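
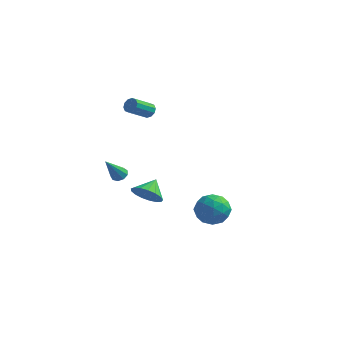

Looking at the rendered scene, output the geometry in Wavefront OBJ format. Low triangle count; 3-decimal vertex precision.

v -1.866 -2.619 1.826
v -1.494 -2.351 2.093
v -2.134 -3.721 3.314
v -1.819 -2.199 2.146
v -2.166 -2.244 2.05
v -2.372 -2.465 1.849
v -2.341 -2.757 1.638
v -2.088 -2.986 1.515
v -1.731 -3.042 1.537
v -1.436 -2.901 1.695
v -1.343 -2.628 1.915
v -3.46 4.152 3.508
v -3.121 3.806 3.248
v -3.7 2.602 4.092
v -4.04 2.948 4.352
v -2.961 3.922 3.524
v -3.54 2.719 4.368
v -2.991 4.127 3.794
v -3.57 2.923 4.638
v -3.201 4.34 3.955
v -3.78 3.137 4.799
v -3.51 4.482 3.945
v -4.089 3.279 4.789
v -3.8 4.498 3.768
v -4.379 3.294 4.612
v -3.96 4.381 3.492
v -4.539 3.178 4.336
v -3.93 4.177 3.222
v -4.509 2.973 4.066
v -3.72 3.963 3.061
v -4.299 2.76 3.905
v -3.411 3.821 3.071
v -3.99 2.618 3.915
v -1.516 0.015 -1.061
v -0.757 -0.41 -0.547
v -1.444 1.065 -0.299
v -0.535 -0.168 -0.902
v -0.538 0.116 -1.293
v -0.765 0.377 -1.631
v -1.164 0.554 -1.839
v -1.643 0.608 -1.868
v -2.094 0.526 -1.712
v -2.412 0.327 -1.408
v -2.524 0.056 -1.023
v -2.406 -0.224 -0.648
v -2.084 -0.45 -0.367
v -1.632 -0.569 -0.245
v -1.153 -0.555 -0.31
v 4.181 -2.114 1.279
v 4.899 -2.806 0.858
v 2.921 -2.814 0.282
v 3.639 -3.506 -0.139
v 3.338 -3.602 0.896
v 4.117 -3.17 1.513
v 3.703 -2.45 -0.373
v 4.482 -2.018 0.244
v 4.604 -3.014 -0.163
v 4.378 -3.726 0.621
v 3.442 -1.894 0.519
v 3.216 -2.606 1.303
v 4.65 -2.399 1.156
v 3.17 -3.221 -0.016
v 2.993 -3.278 0.593
v 3.415 -3.685 0.345
v 4.191 -2.612 1.541
v 4.613 -3.019 1.293
v 3.695 -3.487 1.316
v 3.207 -2.601 -0.153
v 3.629 -3.008 -0.401
v 4.405 -1.935 0.795
v 4.827 -2.342 0.547
v 4.125 -2.133 -0.176
v 4.899 -2.928 0.308
v 4.159 -3.339 -0.278
v 4.196 -2.718 -0.415
v 4.654 -2.464 -0.053
v 4.767 -3.346 0.769
v 4.026 -3.757 0.183
v 3.849 -3.814 0.792
v 4.307 -3.56 1.154
v 4.593 -3.468 0.169
v 3.794 -1.863 0.957
v 3.053 -2.274 0.371
v 3.513 -2.06 -0.014
v 3.971 -1.806 0.348
v 3.661 -2.281 1.418
v 2.921 -2.692 0.832
v 3.166 -3.156 1.193
v 3.624 -2.902 1.555
v 3.227 -2.152 0.971
f 2 1 4
f 2 4 3
f 4 1 5
f 4 5 3
f 5 1 6
f 5 6 3
f 6 1 7
f 6 7 3
f 7 1 8
f 7 8 3
f 8 1 9
f 8 9 3
f 9 1 10
f 9 10 3
f 10 1 11
f 10 11 3
f 11 1 2
f 11 2 3
f 13 12 16
f 13 16 14
f 14 16 17
f 14 17 15
f 16 12 18
f 16 18 17
f 17 18 19
f 17 19 15
f 18 12 20
f 18 20 19
f 19 20 21
f 19 21 15
f 20 12 22
f 20 22 21
f 21 22 23
f 21 23 15
f 22 12 24
f 22 24 23
f 23 24 25
f 23 25 15
f 24 12 26
f 24 26 25
f 25 26 27
f 25 27 15
f 26 12 28
f 26 28 27
f 27 28 29
f 27 29 15
f 28 12 30
f 28 30 29
f 29 30 31
f 29 31 15
f 30 12 32
f 30 32 31
f 31 32 33
f 31 33 15
f 32 12 13
f 32 13 33
f 33 13 14
f 33 14 15
f 35 34 37
f 35 37 36
f 37 34 38
f 37 38 36
f 38 34 39
f 38 39 36
f 39 34 40
f 39 40 36
f 40 34 41
f 40 41 36
f 41 34 42
f 41 42 36
f 42 34 43
f 42 43 36
f 43 34 44
f 43 44 36
f 44 34 45
f 44 45 36
f 45 34 46
f 45 46 36
f 46 34 47
f 46 47 36
f 47 34 48
f 47 48 36
f 48 34 35
f 48 35 36
f 49 86 65
f 86 60 89
f 65 89 54
f 86 89 65
f 49 65 61
f 65 54 66
f 61 66 50
f 65 66 61
f 49 61 70
f 61 50 71
f 70 71 56
f 61 71 70
f 49 70 82
f 70 56 85
f 82 85 59
f 70 85 82
f 49 82 86
f 82 59 90
f 86 90 60
f 82 90 86
f 50 66 77
f 66 54 80
f 77 80 58
f 66 80 77
f 54 89 67
f 89 60 88
f 67 88 53
f 89 88 67
f 60 90 87
f 90 59 83
f 87 83 51
f 90 83 87
f 59 85 84
f 85 56 72
f 84 72 55
f 85 72 84
f 56 71 76
f 71 50 73
f 76 73 57
f 71 73 76
f 52 78 64
f 78 58 79
f 64 79 53
f 78 79 64
f 52 64 62
f 64 53 63
f 62 63 51
f 64 63 62
f 52 62 69
f 62 51 68
f 69 68 55
f 62 68 69
f 52 69 74
f 69 55 75
f 74 75 57
f 69 75 74
f 52 74 78
f 74 57 81
f 78 81 58
f 74 81 78
f 53 79 67
f 79 58 80
f 67 80 54
f 79 80 67
f 51 63 87
f 63 53 88
f 87 88 60
f 63 88 87
f 55 68 84
f 68 51 83
f 84 83 59
f 68 83 84
f 57 75 76
f 75 55 72
f 76 72 56
f 75 72 76
f 58 81 77
f 81 57 73
f 77 73 50
f 81 73 77



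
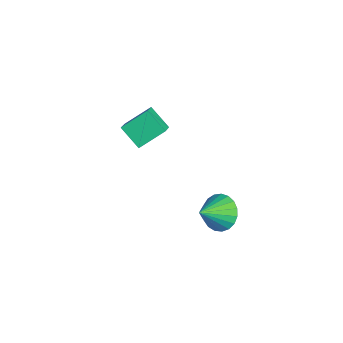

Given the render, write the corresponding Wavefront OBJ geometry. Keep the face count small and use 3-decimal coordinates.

v 3.476 0.564 0.546
v 4.194 0.418 0.007
v 3.924 -0.504 1.434
v 4.329 0.676 0.249
v 4.316 0.914 0.542
v 4.157 1.092 0.836
v 3.881 1.179 1.08
v 3.535 1.159 1.232
v 3.179 1.037 1.265
v 2.873 0.833 1.173
v 2.672 0.582 0.973
v 2.61 0.328 0.699
v 2.698 0.115 0.399
v 2.92 -0.02 0.124
v 3.238 -0.054 -0.078
v 3.597 0.018 -0.172
v 3.935 0.185 -0.142
v -1.856 -2.124 2.061
v -1.915 -0.892 2.843
v -2.731 -1.691 1.313
v -2.79 -0.459 2.095
v -0.95 -1.601 1.305
v -1.009 -0.369 2.087
v -1.825 -1.168 0.557
v -1.884 0.064 1.339
f 2 1 4
f 2 4 3
f 4 1 5
f 4 5 3
f 5 1 6
f 5 6 3
f 6 1 7
f 6 7 3
f 7 1 8
f 7 8 3
f 8 1 9
f 8 9 3
f 9 1 10
f 9 10 3
f 10 1 11
f 10 11 3
f 11 1 12
f 11 12 3
f 12 1 13
f 12 13 3
f 13 1 14
f 13 14 3
f 14 1 15
f 14 15 3
f 15 1 16
f 15 16 3
f 16 1 17
f 16 17 3
f 17 1 2
f 17 2 3
f 19 21 18
f 22 19 18
f 18 21 20
f 20 22 18
f 19 25 21
f 23 19 22
f 23 25 19
f 21 25 20
f 24 22 20
f 20 25 24
f 24 23 22
f 25 23 24



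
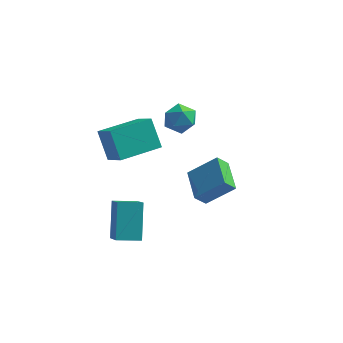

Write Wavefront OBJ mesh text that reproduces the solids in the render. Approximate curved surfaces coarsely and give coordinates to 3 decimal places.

v -1.268 2.13 0.303
v -0.443 1.998 0.053
v -1.717 1.282 -0.733
v -0.892 1.15 -0.983
v -1.176 0.824 -0.225
v -0.899 1.348 0.415
v -1.261 1.932 -1.095
v -0.984 2.456 -0.455
v -0.438 1.875 -0.811
v -0.386 1.19 -0.273
v -1.774 2.09 -0.407
v -1.722 1.405 0.131
v -2.486 -3.65 0.932
v -3.111 -2.971 2.202
v -3.277 -2.873 0.127
v -3.902 -2.194 1.397
v -1.018 -2.206 0.883
v -1.643 -1.527 2.153
v -1.809 -1.429 0.078
v -2.434 -0.75 1.348
v 1.482 -4.654 -0.349
v 1.055 -4.988 0.253
v 0.859 -3.243 -0.006
v 0.432 -3.577 0.595
v 2.708 -4.363 0.685
v 2.281 -4.697 1.286
v 2.085 -2.952 1.027
v 1.658 -3.286 1.629
v -2.99 -3.845 -4.521
v -2.427 -4.965 -3.479
v -3.224 -2.584 -3.039
v -2.66 -3.703 -1.997
v -1.92 -3.457 -4.683
v -1.356 -4.576 -3.641
v -2.153 -2.195 -3.201
v -1.59 -3.315 -2.159
f 1 12 6
f 1 6 2
f 1 2 8
f 1 8 11
f 1 11 12
f 2 6 10
f 6 12 5
f 12 11 3
f 11 8 7
f 8 2 9
f 4 10 5
f 4 5 3
f 4 3 7
f 4 7 9
f 4 9 10
f 5 10 6
f 3 5 12
f 7 3 11
f 9 7 8
f 10 9 2
f 14 16 13
f 17 14 13
f 13 16 15
f 15 17 13
f 14 20 16
f 18 14 17
f 18 20 14
f 16 20 15
f 19 17 15
f 15 20 19
f 19 18 17
f 20 18 19
f 22 24 21
f 25 22 21
f 21 24 23
f 23 25 21
f 22 28 24
f 26 22 25
f 26 28 22
f 24 28 23
f 27 25 23
f 23 28 27
f 27 26 25
f 28 26 27
f 30 32 29
f 33 30 29
f 29 32 31
f 31 33 29
f 30 36 32
f 34 30 33
f 34 36 30
f 32 36 31
f 35 33 31
f 31 36 35
f 35 34 33
f 36 34 35



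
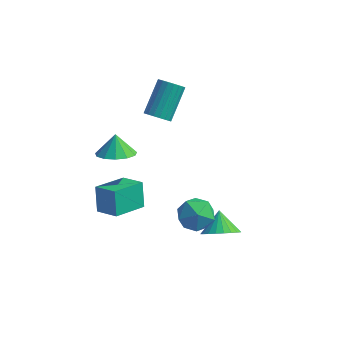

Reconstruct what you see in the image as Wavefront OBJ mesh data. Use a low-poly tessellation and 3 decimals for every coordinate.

v 1.254 -2.963 -1.3
v 2.18 -2.706 -0.736
v 1.06 -4.454 -0.304
v 1.986 -4.197 0.26
v 1.068 -3.578 0.385
v 1.188 -2.656 -0.231
v 2.052 -4.504 -0.809
v 2.172 -3.582 -1.425
v 2.673 -3.659 -0.432
v 2.065 -3.086 0.306
v 1.175 -4.074 -1.346
v 0.567 -3.501 -0.608
v -3.609 -1.836 0.702
v -2.555 -1.775 0.93
v -3.871 -1.324 1.778
v -2.699 -1.256 0.648
v -3.132 -0.92 0.383
v -3.717 -0.875 0.22
v -4.267 -1.135 0.209
v -4.608 -1.617 0.355
v -4.632 -2.169 0.611
v -4.331 -2.615 0.896
v -3.801 -2.813 1.119
v -3.21 -2.701 1.21
v -2.745 -2.314 1.14
v -4.261 -2.913 -3.647
v -4.642 -2.272 -2.266
v -3.507 -1.141 -4.26
v -3.889 -0.501 -2.879
v -2.971 -3.279 -3.121
v -3.353 -2.639 -1.74
v -2.218 -1.508 -3.734
v -2.599 -0.867 -2.353
v 2.428 -2.241 -3.195
v 3.138 -2.566 -2.493
v 1.952 -1.359 -2.305
v 3.343 -2.266 -2.681
v 3.409 -1.961 -2.948
v 3.326 -1.7 -3.252
v 3.105 -1.521 -3.547
v 2.782 -1.451 -3.789
v 2.405 -1.502 -3.94
v 2.031 -1.665 -3.978
v 1.717 -1.916 -3.897
v 1.512 -2.217 -3.708
v 1.446 -2.521 -3.442
v 1.53 -2.782 -3.138
v 1.75 -2.962 -2.842
v 2.073 -3.031 -2.601
v 2.451 -2.98 -2.449
v 2.825 -2.817 -2.412
v -2.276 0.371 2.322
v -1.636 0.613 2.014
v -1.565 2.251 3.451
v -2.204 2.009 3.758
v -1.85 0.768 1.848
v -1.779 2.406 3.285
v -2.138 0.854 1.764
v -2.067 2.492 3.201
v -2.45 0.856 1.777
v -2.379 2.494 3.214
v -2.731 0.775 1.884
v -2.66 2.413 3.321
v -2.934 0.624 2.066
v -2.863 2.262 3.503
v -3.023 0.429 2.293
v -2.952 2.067 3.73
v -2.983 0.224 2.525
v -2.911 1.862 3.961
v -2.82 0.044 2.721
v -2.749 1.682 4.158
v -2.563 -0.079 2.849
v -2.492 1.559 4.285
v -2.257 -0.124 2.885
v -2.186 1.514 4.322
v -1.954 -0.084 2.824
v -1.882 1.554 4.261
v -1.706 0.035 2.676
v -1.635 1.673 4.113
v -1.557 0.212 2.467
v -1.486 1.85 3.904
v -1.532 0.417 2.233
v -1.461 2.055 3.669
f 1 12 6
f 1 6 2
f 1 2 8
f 1 8 11
f 1 11 12
f 2 6 10
f 6 12 5
f 12 11 3
f 11 8 7
f 8 2 9
f 4 10 5
f 4 5 3
f 4 3 7
f 4 7 9
f 4 9 10
f 5 10 6
f 3 5 12
f 7 3 11
f 9 7 8
f 10 9 2
f 14 13 16
f 14 16 15
f 16 13 17
f 16 17 15
f 17 13 18
f 17 18 15
f 18 13 19
f 18 19 15
f 19 13 20
f 19 20 15
f 20 13 21
f 20 21 15
f 21 13 22
f 21 22 15
f 22 13 23
f 22 23 15
f 23 13 24
f 23 24 15
f 24 13 25
f 24 25 15
f 25 13 14
f 25 14 15
f 27 29 26
f 30 27 26
f 26 29 28
f 28 30 26
f 27 33 29
f 31 27 30
f 31 33 27
f 29 33 28
f 32 30 28
f 28 33 32
f 32 31 30
f 33 31 32
f 35 34 37
f 35 37 36
f 37 34 38
f 37 38 36
f 38 34 39
f 38 39 36
f 39 34 40
f 39 40 36
f 40 34 41
f 40 41 36
f 41 34 42
f 41 42 36
f 42 34 43
f 42 43 36
f 43 34 44
f 43 44 36
f 44 34 45
f 44 45 36
f 45 34 46
f 45 46 36
f 46 34 47
f 46 47 36
f 47 34 48
f 47 48 36
f 48 34 49
f 48 49 36
f 49 34 50
f 49 50 36
f 50 34 51
f 50 51 36
f 51 34 35
f 51 35 36
f 53 52 56
f 53 56 54
f 54 56 57
f 54 57 55
f 56 52 58
f 56 58 57
f 57 58 59
f 57 59 55
f 58 52 60
f 58 60 59
f 59 60 61
f 59 61 55
f 60 52 62
f 60 62 61
f 61 62 63
f 61 63 55
f 62 52 64
f 62 64 63
f 63 64 65
f 63 65 55
f 64 52 66
f 64 66 65
f 65 66 67
f 65 67 55
f 66 52 68
f 66 68 67
f 67 68 69
f 67 69 55
f 68 52 70
f 68 70 69
f 69 70 71
f 69 71 55
f 70 52 72
f 70 72 71
f 71 72 73
f 71 73 55
f 72 52 74
f 72 74 73
f 73 74 75
f 73 75 55
f 74 52 76
f 74 76 75
f 75 76 77
f 75 77 55
f 76 52 78
f 76 78 77
f 77 78 79
f 77 79 55
f 78 52 80
f 78 80 79
f 79 80 81
f 79 81 55
f 80 52 82
f 80 82 81
f 81 82 83
f 81 83 55
f 82 52 53
f 82 53 83
f 83 53 54
f 83 54 55



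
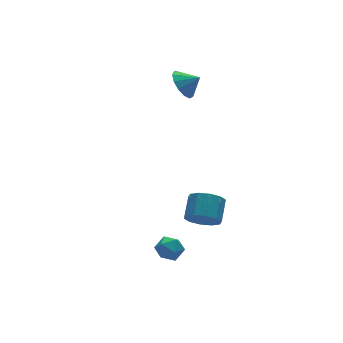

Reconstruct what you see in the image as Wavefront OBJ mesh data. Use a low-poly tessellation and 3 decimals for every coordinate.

v 1.522 4.249 3.672
v 2.268 4.748 3.167
v 2.298 3.731 4.308
v 2.123 5.084 3.618
v 1.787 5.154 4.085
v 1.366 4.938 4.422
v 0.995 4.502 4.52
v 0.791 3.987 4.349
v 0.819 3.554 3.963
v 1.07 3.342 3.484
v 1.465 3.418 3.065
v 1.877 3.758 2.839
v 2.177 4.254 2.877
v -0.18 -0.825 -3.617
v 0.68 -1.184 -4.078
v 1.521 -0.213 -3.264
v 0.66 0.145 -2.803
v 0.456 -0.695 -4.429
v 1.296 0.276 -3.616
v -0.011 -0.256 -4.471
v 0.829 0.715 -3.657
v -0.543 -0.034 -4.186
v 0.297 0.937 -3.372
v -0.936 -0.115 -3.684
v -0.096 0.856 -2.87
v -1.041 -0.467 -3.156
v -0.2 0.504 -2.342
v -0.816 -0.956 -2.804
v 0.024 0.015 -1.991
v -0.349 -1.395 -2.763
v 0.491 -0.424 -1.949
v 0.183 -1.617 -3.048
v 1.023 -0.646 -2.234
v 0.576 -1.536 -3.55
v 1.416 -0.565 -2.736
v -4.032 -2.344 -3.09
v -3.386 -2.232 -2.546
v -3.414 -3.468 -3.594
v -2.768 -3.356 -3.05
v -3.535 -3.586 -2.759
v -3.917 -2.891 -2.448
v -2.883 -2.809 -3.692
v -3.265 -2.114 -3.381
v -2.676 -2.52 -2.918
v -3.079 -3 -2.342
v -3.721 -2.7 -3.798
v -4.124 -3.18 -3.222
f 2 1 4
f 2 4 3
f 4 1 5
f 4 5 3
f 5 1 6
f 5 6 3
f 6 1 7
f 6 7 3
f 7 1 8
f 7 8 3
f 8 1 9
f 8 9 3
f 9 1 10
f 9 10 3
f 10 1 11
f 10 11 3
f 11 1 12
f 11 12 3
f 12 1 13
f 12 13 3
f 13 1 2
f 13 2 3
f 15 14 18
f 15 18 16
f 16 18 19
f 16 19 17
f 18 14 20
f 18 20 19
f 19 20 21
f 19 21 17
f 20 14 22
f 20 22 21
f 21 22 23
f 21 23 17
f 22 14 24
f 22 24 23
f 23 24 25
f 23 25 17
f 24 14 26
f 24 26 25
f 25 26 27
f 25 27 17
f 26 14 28
f 26 28 27
f 27 28 29
f 27 29 17
f 28 14 30
f 28 30 29
f 29 30 31
f 29 31 17
f 30 14 32
f 30 32 31
f 31 32 33
f 31 33 17
f 32 14 34
f 32 34 33
f 33 34 35
f 33 35 17
f 34 14 15
f 34 15 35
f 35 15 16
f 35 16 17
f 36 47 41
f 36 41 37
f 36 37 43
f 36 43 46
f 36 46 47
f 37 41 45
f 41 47 40
f 47 46 38
f 46 43 42
f 43 37 44
f 39 45 40
f 39 40 38
f 39 38 42
f 39 42 44
f 39 44 45
f 40 45 41
f 38 40 47
f 42 38 46
f 44 42 43
f 45 44 37



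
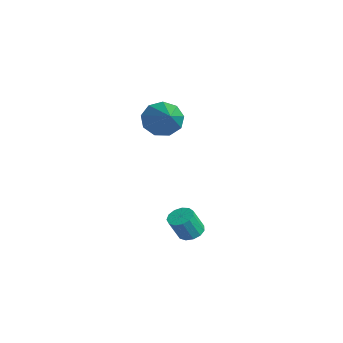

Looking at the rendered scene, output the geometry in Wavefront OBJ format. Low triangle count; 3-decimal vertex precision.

v -4.241 1.687 0.606
v -3.876 2.29 0.187
v -2.399 1.273 1.614
v -4.091 2.492 0.664
v -4.377 2.317 1.114
v -4.599 1.848 1.327
v -4.653 1.303 1.202
v -4.515 0.939 0.799
v -4.248 0.925 0.306
v -3.978 1.267 -0.047
v -3.831 1.806 -0.094
v 0.758 0.777 -2.578
v 1.248 0.92 -2.562
v 1.351 0.466 -1.666
v 0.862 0.323 -1.682
v 1.098 1.131 -2.438
v 1.201 0.677 -1.542
v 0.84 1.23 -2.358
v 0.943 0.776 -1.462
v 0.556 1.185 -2.348
v 0.66 0.731 -1.452
v 0.337 1.01 -2.411
v 0.44 0.557 -1.515
v 0.251 0.762 -2.527
v 0.355 0.308 -1.631
v 0.326 0.518 -2.659
v 0.43 0.064 -1.763
v 0.539 0.356 -2.766
v 0.642 -0.097 -1.869
v 0.821 0.328 -2.813
v 0.925 -0.125 -1.916
v 1.083 0.443 -2.785
v 1.187 -0.011 -1.889
v 1.242 0.663 -2.692
v 1.346 0.209 -1.795
f 2 1 4
f 2 4 3
f 4 1 5
f 4 5 3
f 5 1 6
f 5 6 3
f 6 1 7
f 6 7 3
f 7 1 8
f 7 8 3
f 8 1 9
f 8 9 3
f 9 1 10
f 9 10 3
f 10 1 11
f 10 11 3
f 11 1 2
f 11 2 3
f 13 12 16
f 13 16 14
f 14 16 17
f 14 17 15
f 16 12 18
f 16 18 17
f 17 18 19
f 17 19 15
f 18 12 20
f 18 20 19
f 19 20 21
f 19 21 15
f 20 12 22
f 20 22 21
f 21 22 23
f 21 23 15
f 22 12 24
f 22 24 23
f 23 24 25
f 23 25 15
f 24 12 26
f 24 26 25
f 25 26 27
f 25 27 15
f 26 12 28
f 26 28 27
f 27 28 29
f 27 29 15
f 28 12 30
f 28 30 29
f 29 30 31
f 29 31 15
f 30 12 32
f 30 32 31
f 31 32 33
f 31 33 15
f 32 12 34
f 32 34 33
f 33 34 35
f 33 35 15
f 34 12 13
f 34 13 35
f 35 13 14
f 35 14 15



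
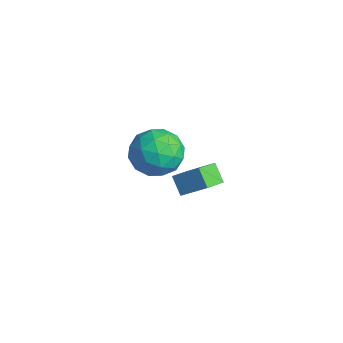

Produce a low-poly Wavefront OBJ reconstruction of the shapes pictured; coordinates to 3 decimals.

v 1.313 0.472 3.55
v 1.873 1.223 4.154
v 2.807 0.117 2.606
v 3.367 0.868 3.21
v 3.024 -0.082 3.681
v 2.1 0.137 4.264
v 2.58 1.203 2.496
v 1.656 1.422 3.079
v 2.656 1.674 3.503
v 2.93 0.88 4.235
v 1.75 0.46 2.525
v 2.024 -0.334 3.257
v 1.461 0.878 3.935
v 3.219 0.462 2.825
v 3.017 -0.097 3.101
v 3.346 0.344 3.457
v 1.595 0.24 4
v 1.924 0.682 4.355
v 2.601 -0.085 4.076
v 2.756 0.658 2.405
v 3.085 1.1 2.76
v 1.334 0.996 3.303
v 1.663 1.437 3.659
v 2.079 1.425 2.684
v 2.251 1.585 3.907
v 3.129 1.377 3.352
v 2.667 1.574 2.932
v 2.124 1.702 3.275
v 2.412 1.118 4.338
v 3.291 0.91 3.783
v 3.089 0.352 4.059
v 2.546 0.48 4.402
v 2.872 1.384 3.955
v 1.389 0.43 2.977
v 2.268 0.222 2.422
v 2.134 0.86 2.358
v 1.591 0.988 2.701
v 1.551 -0.037 3.408
v 2.429 -0.245 2.853
v 2.556 -0.362 3.485
v 2.013 -0.234 3.828
v 1.808 -0.044 2.805
v 0.671 2.575 -1.515
v -0.02 2.568 -0.848
v 0.247 3.531 -1.942
v -0.444 3.524 -1.275
v 1.484 3.316 -0.665
v 0.793 3.309 0.002
v 1.06 4.272 -1.092
v 0.369 4.265 -0.425
f 1 38 17
f 38 12 41
f 17 41 6
f 38 41 17
f 1 17 13
f 17 6 18
f 13 18 2
f 17 18 13
f 1 13 22
f 13 2 23
f 22 23 8
f 13 23 22
f 1 22 34
f 22 8 37
f 34 37 11
f 22 37 34
f 1 34 38
f 34 11 42
f 38 42 12
f 34 42 38
f 2 18 29
f 18 6 32
f 29 32 10
f 18 32 29
f 6 41 19
f 41 12 40
f 19 40 5
f 41 40 19
f 12 42 39
f 42 11 35
f 39 35 3
f 42 35 39
f 11 37 36
f 37 8 24
f 36 24 7
f 37 24 36
f 8 23 28
f 23 2 25
f 28 25 9
f 23 25 28
f 4 30 16
f 30 10 31
f 16 31 5
f 30 31 16
f 4 16 14
f 16 5 15
f 14 15 3
f 16 15 14
f 4 14 21
f 14 3 20
f 21 20 7
f 14 20 21
f 4 21 26
f 21 7 27
f 26 27 9
f 21 27 26
f 4 26 30
f 26 9 33
f 30 33 10
f 26 33 30
f 5 31 19
f 31 10 32
f 19 32 6
f 31 32 19
f 3 15 39
f 15 5 40
f 39 40 12
f 15 40 39
f 7 20 36
f 20 3 35
f 36 35 11
f 20 35 36
f 9 27 28
f 27 7 24
f 28 24 8
f 27 24 28
f 10 33 29
f 33 9 25
f 29 25 2
f 33 25 29
f 44 46 43
f 47 44 43
f 43 46 45
f 45 47 43
f 44 50 46
f 48 44 47
f 48 50 44
f 46 50 45
f 49 47 45
f 45 50 49
f 49 48 47
f 50 48 49



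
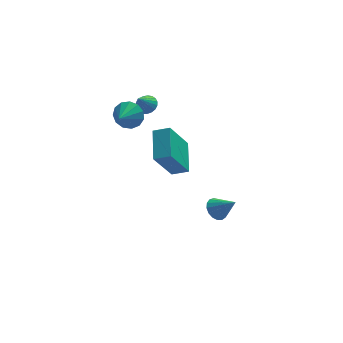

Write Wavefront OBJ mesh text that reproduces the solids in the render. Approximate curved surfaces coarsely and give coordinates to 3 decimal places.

v -1.997 -2.03 2.273
v -1.85 -0.495 2.987
v -2.753 -1.818 1.973
v -2.606 -0.283 2.688
v -1.094 -1.297 0.512
v -0.947 0.238 1.227
v -1.85 -1.085 0.213
v -1.703 0.45 0.927
v -3.457 2.155 1.969
v -2.997 2.233 2.594
v -3.983 1.225 2.471
v -3.355 2.477 2.671
v -3.744 2.619 2.526
v -4.043 2.613 2.203
v -4.155 2.462 1.806
v -4.046 2.213 1.461
v -3.75 1.946 1.276
v -3.361 1.745 1.312
v -3.002 1.674 1.556
v -2.788 1.755 1.931
v -2.786 1.964 2.318
v -2.522 3.164 1.844
v -2.014 3.091 2.069
v -2.958 2.696 2.676
v -2.075 3.299 2.154
v -2.214 3.484 2.185
v -2.406 3.613 2.157
v -2.617 3.665 2.075
v -2.813 3.63 1.953
v -2.957 3.514 1.812
v -3.027 3.338 1.676
v -3.009 3.132 1.57
v -2.907 2.931 1.511
v -2.739 2.77 1.509
v -2.532 2.678 1.565
v -2.324 2.669 1.67
v -2.15 2.746 1.804
v -2.041 2.896 1.945
v 0.522 0.907 -4.277
v 1.021 1.247 -4.518
v 1.318 0.373 -3.383
v 0.901 1.434 -4.3
v 0.695 1.5 -4.077
v 0.449 1.431 -3.899
v 0.22 1.241 -3.808
v 0.06 0.974 -3.825
v 0.006 0.693 -3.945
v 0.07 0.46 -4.141
v 0.238 0.329 -4.368
v 0.47 0.331 -4.574
v 0.715 0.465 -4.712
v 0.915 0.699 -4.751
v 1.026 0.982 -4.681
f 2 4 1
f 5 2 1
f 1 4 3
f 3 5 1
f 2 8 4
f 6 2 5
f 6 8 2
f 4 8 3
f 7 5 3
f 3 8 7
f 7 6 5
f 8 6 7
f 10 9 12
f 10 12 11
f 12 9 13
f 12 13 11
f 13 9 14
f 13 14 11
f 14 9 15
f 14 15 11
f 15 9 16
f 15 16 11
f 16 9 17
f 16 17 11
f 17 9 18
f 17 18 11
f 18 9 19
f 18 19 11
f 19 9 20
f 19 20 11
f 20 9 21
f 20 21 11
f 21 9 10
f 21 10 11
f 23 22 25
f 23 25 24
f 25 22 26
f 25 26 24
f 26 22 27
f 26 27 24
f 27 22 28
f 27 28 24
f 28 22 29
f 28 29 24
f 29 22 30
f 29 30 24
f 30 22 31
f 30 31 24
f 31 22 32
f 31 32 24
f 32 22 33
f 32 33 24
f 33 22 34
f 33 34 24
f 34 22 35
f 34 35 24
f 35 22 36
f 35 36 24
f 36 22 37
f 36 37 24
f 37 22 38
f 37 38 24
f 38 22 23
f 38 23 24
f 40 39 42
f 40 42 41
f 42 39 43
f 42 43 41
f 43 39 44
f 43 44 41
f 44 39 45
f 44 45 41
f 45 39 46
f 45 46 41
f 46 39 47
f 46 47 41
f 47 39 48
f 47 48 41
f 48 39 49
f 48 49 41
f 49 39 50
f 49 50 41
f 50 39 51
f 50 51 41
f 51 39 52
f 51 52 41
f 52 39 53
f 52 53 41
f 53 39 40
f 53 40 41



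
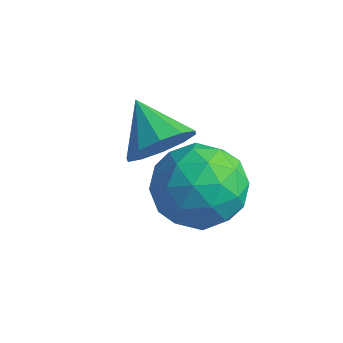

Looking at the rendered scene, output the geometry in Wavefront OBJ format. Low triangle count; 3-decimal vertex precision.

v 0.817 3.988 -2.744
v 1.533 3.407 -2.418
v -0.253 3.073 -2.022
v 0.463 2.492 -1.696
v 0.372 3.399 -1.344
v 1.033 3.965 -1.79
v 0.247 2.515 -2.65
v 0.908 3.081 -3.096
v 1.181 2.497 -2.36
v 1.258 3.044 -1.553
v 0.022 3.436 -2.887
v 0.099 3.983 -2.08
v 1.269 3.778 -2.644
v 0.011 2.702 -1.796
v -0.043 3.235 -1.588
v 0.378 2.894 -1.397
v 0.975 4.106 -2.275
v 1.396 3.765 -2.084
v 0.713 3.76 -1.452
v -0.116 2.715 -2.356
v 0.305 2.374 -2.165
v 0.902 3.586 -3.043
v 1.323 3.245 -2.852
v 0.567 2.72 -2.988
v 1.483 2.902 -2.419
v 0.854 2.364 -1.995
v 0.727 2.377 -2.555
v 1.116 2.71 -2.817
v 1.528 3.223 -1.945
v 0.9 2.685 -1.52
v 0.845 3.218 -1.313
v 1.234 3.551 -1.575
v 1.321 2.688 -1.911
v 0.38 3.795 -2.92
v -0.248 3.257 -2.495
v 0.046 2.929 -2.865
v 0.435 3.262 -3.127
v 0.426 4.116 -2.445
v -0.203 3.578 -2.021
v 0.164 3.77 -1.623
v 0.553 4.103 -1.885
v -0.041 3.792 -2.529
v -0.651 3.794 -2.293
v -0.24 3.877 -1.671
v -1.589 4.206 -1.727
v -0.213 4.27 -1.914
v -0.354 4.482 -2.302
v -0.608 4.431 -2.686
v -0.879 4.137 -2.92
v -1.063 3.711 -2.915
v -1.089 3.317 -2.672
v -0.949 3.105 -2.284
v -0.694 3.157 -1.9
v -0.424 3.451 -1.666
f 1 38 17
f 38 12 41
f 17 41 6
f 38 41 17
f 1 17 13
f 17 6 18
f 13 18 2
f 17 18 13
f 1 13 22
f 13 2 23
f 22 23 8
f 13 23 22
f 1 22 34
f 22 8 37
f 34 37 11
f 22 37 34
f 1 34 38
f 34 11 42
f 38 42 12
f 34 42 38
f 2 18 29
f 18 6 32
f 29 32 10
f 18 32 29
f 6 41 19
f 41 12 40
f 19 40 5
f 41 40 19
f 12 42 39
f 42 11 35
f 39 35 3
f 42 35 39
f 11 37 36
f 37 8 24
f 36 24 7
f 37 24 36
f 8 23 28
f 23 2 25
f 28 25 9
f 23 25 28
f 4 30 16
f 30 10 31
f 16 31 5
f 30 31 16
f 4 16 14
f 16 5 15
f 14 15 3
f 16 15 14
f 4 14 21
f 14 3 20
f 21 20 7
f 14 20 21
f 4 21 26
f 21 7 27
f 26 27 9
f 21 27 26
f 4 26 30
f 26 9 33
f 30 33 10
f 26 33 30
f 5 31 19
f 31 10 32
f 19 32 6
f 31 32 19
f 3 15 39
f 15 5 40
f 39 40 12
f 15 40 39
f 7 20 36
f 20 3 35
f 36 35 11
f 20 35 36
f 9 27 28
f 27 7 24
f 28 24 8
f 27 24 28
f 10 33 29
f 33 9 25
f 29 25 2
f 33 25 29
f 44 43 46
f 44 46 45
f 46 43 47
f 46 47 45
f 47 43 48
f 47 48 45
f 48 43 49
f 48 49 45
f 49 43 50
f 49 50 45
f 50 43 51
f 50 51 45
f 51 43 52
f 51 52 45
f 52 43 53
f 52 53 45
f 53 43 54
f 53 54 45
f 54 43 44
f 54 44 45



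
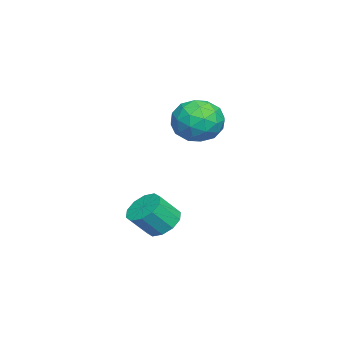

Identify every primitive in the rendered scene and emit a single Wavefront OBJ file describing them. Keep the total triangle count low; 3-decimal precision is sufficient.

v 0.341 -1.705 -3.076
v 1.117 -1.57 -3.394
v 1.636 -2.26 -2.423
v 0.859 -2.395 -2.104
v 1.009 -1.18 -3.059
v 1.528 -1.87 -2.088
v 0.646 -0.99 -2.731
v 1.164 -1.681 -1.759
v 0.166 -1.074 -2.534
v 0.684 -1.764 -1.562
v -0.247 -1.398 -2.544
v 0.271 -2.089 -1.572
v -0.436 -1.84 -2.757
v 0.083 -2.53 -1.786
v -0.328 -2.23 -3.092
v 0.191 -2.92 -2.121
v 0.036 -2.419 -3.421
v 0.554 -3.11 -2.449
v 0.516 -2.336 -3.618
v 1.034 -3.026 -2.646
v 0.929 -2.011 -3.608
v 1.447 -2.702 -2.636
v -1.461 -0.097 0.952
v -0.893 0.11 1.925
v -2.127 -1.67 1.675
v -1.559 -1.463 2.648
v -2.449 -0.804 2.353
v -2.037 0.168 1.906
v -0.983 -1.728 1.694
v -0.571 -0.756 1.247
v -0.597 -0.898 2.384
v -1.503 -0.327 2.791
v -1.517 -1.233 0.809
v -2.423 -0.662 1.216
v -1.119 0.144 1.375
v -1.901 -1.704 2.225
v -2.425 -1.317 2.051
v -2.091 -1.196 2.624
v -1.791 0.179 1.364
v -1.457 0.3 1.936
v -2.372 -0.237 2.188
v -1.563 -1.86 1.664
v -1.229 -1.739 2.236
v -0.929 -0.364 0.976
v -0.595 -0.243 1.549
v -0.648 -1.323 1.412
v -0.611 -0.327 2.217
v -1.002 -1.251 2.642
v -0.663 -1.407 2.081
v -0.422 -0.835 1.818
v -1.143 0.009 2.457
v -1.535 -0.915 2.881
v -2.058 -0.528 2.708
v -1.816 0.043 2.445
v -0.97 -0.583 2.726
v -1.485 -0.645 0.719
v -1.877 -1.569 1.143
v -1.204 -1.603 1.155
v -0.962 -1.032 0.892
v -2.018 -0.309 0.958
v -2.409 -1.233 1.383
v -2.598 -0.725 1.782
v -2.357 -0.153 1.519
v -2.05 -0.977 0.874
f 2 1 5
f 2 5 3
f 3 5 6
f 3 6 4
f 5 1 7
f 5 7 6
f 6 7 8
f 6 8 4
f 7 1 9
f 7 9 8
f 8 9 10
f 8 10 4
f 9 1 11
f 9 11 10
f 10 11 12
f 10 12 4
f 11 1 13
f 11 13 12
f 12 13 14
f 12 14 4
f 13 1 15
f 13 15 14
f 14 15 16
f 14 16 4
f 15 1 17
f 15 17 16
f 16 17 18
f 16 18 4
f 17 1 19
f 17 19 18
f 18 19 20
f 18 20 4
f 19 1 21
f 19 21 20
f 20 21 22
f 20 22 4
f 21 1 2
f 21 2 22
f 22 2 3
f 22 3 4
f 23 60 39
f 60 34 63
f 39 63 28
f 60 63 39
f 23 39 35
f 39 28 40
f 35 40 24
f 39 40 35
f 23 35 44
f 35 24 45
f 44 45 30
f 35 45 44
f 23 44 56
f 44 30 59
f 56 59 33
f 44 59 56
f 23 56 60
f 56 33 64
f 60 64 34
f 56 64 60
f 24 40 51
f 40 28 54
f 51 54 32
f 40 54 51
f 28 63 41
f 63 34 62
f 41 62 27
f 63 62 41
f 34 64 61
f 64 33 57
f 61 57 25
f 64 57 61
f 33 59 58
f 59 30 46
f 58 46 29
f 59 46 58
f 30 45 50
f 45 24 47
f 50 47 31
f 45 47 50
f 26 52 38
f 52 32 53
f 38 53 27
f 52 53 38
f 26 38 36
f 38 27 37
f 36 37 25
f 38 37 36
f 26 36 43
f 36 25 42
f 43 42 29
f 36 42 43
f 26 43 48
f 43 29 49
f 48 49 31
f 43 49 48
f 26 48 52
f 48 31 55
f 52 55 32
f 48 55 52
f 27 53 41
f 53 32 54
f 41 54 28
f 53 54 41
f 25 37 61
f 37 27 62
f 61 62 34
f 37 62 61
f 29 42 58
f 42 25 57
f 58 57 33
f 42 57 58
f 31 49 50
f 49 29 46
f 50 46 30
f 49 46 50
f 32 55 51
f 55 31 47
f 51 47 24
f 55 47 51



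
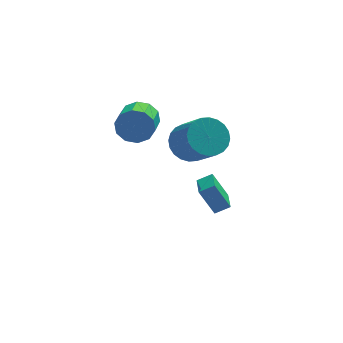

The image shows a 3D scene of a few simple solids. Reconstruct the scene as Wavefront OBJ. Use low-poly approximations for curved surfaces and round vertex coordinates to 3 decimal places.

v 0.699 0.125 3.664
v 1.172 0.266 4.476
v 0.733 -1.104 4.968
v 0.261 -1.245 4.156
v 0.625 0.467 4.547
v 0.186 -0.903 5.04
v 0.106 0.537 4.281
v -0.332 -0.833 4.774
v -0.186 0.45 3.779
v -0.624 -0.92 4.272
v -0.14 0.238 3.233
v -0.578 -1.131 3.726
v 0.227 -0.016 2.852
v -0.212 -1.386 3.344
v 0.774 -0.217 2.78
v 0.335 -1.587 3.273
v 1.292 -0.287 3.046
v 0.854 -1.657 3.539
v 1.584 -0.2 3.548
v 1.146 -1.57 4.041
v 1.538 0.011 4.094
v 1.1 -1.358 4.587
v 3.891 -1.724 -2.241
v 3.192 -1.381 -0.855
v 4.04 -0.425 -2.487
v 3.34 -0.083 -1.101
v 4.64 -1.737 -1.859
v 3.94 -1.395 -0.473
v 4.788 -0.439 -2.105
v 4.089 -0.096 -0.719
v 2.71 -1.644 3.018
v 3.261 -0.886 3.512
v 3.862 -2.238 4.916
v 3.31 -2.996 4.422
v 2.894 -0.854 3.7
v 3.495 -2.206 5.104
v 2.499 -0.942 3.784
v 3.1 -2.294 5.188
v 2.136 -1.137 3.751
v 2.736 -2.489 5.155
v 1.86 -1.41 3.607
v 2.461 -2.762 5.011
v 1.714 -1.718 3.373
v 2.314 -3.07 4.777
v 1.719 -2.015 3.085
v 2.32 -3.367 4.489
v 1.875 -2.255 2.787
v 2.476 -3.607 4.191
v 2.158 -2.402 2.524
v 2.759 -3.754 3.928
v 2.525 -2.434 2.336
v 3.126 -3.786 3.74
v 2.92 -2.346 2.252
v 3.521 -3.698 3.656
v 3.284 -2.151 2.285
v 3.884 -3.503 3.689
v 3.559 -1.878 2.429
v 4.16 -3.23 3.833
v 3.706 -1.57 2.663
v 4.306 -2.922 4.067
v 3.7 -1.273 2.951
v 4.301 -2.625 4.355
v 3.544 -1.033 3.249
v 4.145 -2.385 4.653
f 2 1 5
f 2 5 3
f 3 5 6
f 3 6 4
f 5 1 7
f 5 7 6
f 6 7 8
f 6 8 4
f 7 1 9
f 7 9 8
f 8 9 10
f 8 10 4
f 9 1 11
f 9 11 10
f 10 11 12
f 10 12 4
f 11 1 13
f 11 13 12
f 12 13 14
f 12 14 4
f 13 1 15
f 13 15 14
f 14 15 16
f 14 16 4
f 15 1 17
f 15 17 16
f 16 17 18
f 16 18 4
f 17 1 19
f 17 19 18
f 18 19 20
f 18 20 4
f 19 1 21
f 19 21 20
f 20 21 22
f 20 22 4
f 21 1 2
f 21 2 22
f 22 2 3
f 22 3 4
f 24 26 23
f 27 24 23
f 23 26 25
f 25 27 23
f 24 30 26
f 28 24 27
f 28 30 24
f 26 30 25
f 29 27 25
f 25 30 29
f 29 28 27
f 30 28 29
f 32 31 35
f 32 35 33
f 33 35 36
f 33 36 34
f 35 31 37
f 35 37 36
f 36 37 38
f 36 38 34
f 37 31 39
f 37 39 38
f 38 39 40
f 38 40 34
f 39 31 41
f 39 41 40
f 40 41 42
f 40 42 34
f 41 31 43
f 41 43 42
f 42 43 44
f 42 44 34
f 43 31 45
f 43 45 44
f 44 45 46
f 44 46 34
f 45 31 47
f 45 47 46
f 46 47 48
f 46 48 34
f 47 31 49
f 47 49 48
f 48 49 50
f 48 50 34
f 49 31 51
f 49 51 50
f 50 51 52
f 50 52 34
f 51 31 53
f 51 53 52
f 52 53 54
f 52 54 34
f 53 31 55
f 53 55 54
f 54 55 56
f 54 56 34
f 55 31 57
f 55 57 56
f 56 57 58
f 56 58 34
f 57 31 59
f 57 59 58
f 58 59 60
f 58 60 34
f 59 31 61
f 59 61 60
f 60 61 62
f 60 62 34
f 61 31 63
f 61 63 62
f 62 63 64
f 62 64 34
f 63 31 32
f 63 32 64
f 64 32 33
f 64 33 34



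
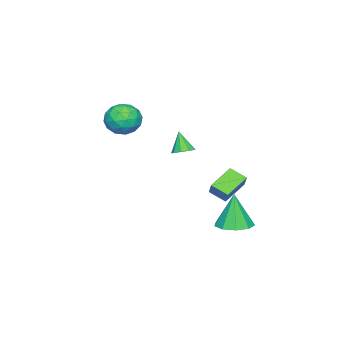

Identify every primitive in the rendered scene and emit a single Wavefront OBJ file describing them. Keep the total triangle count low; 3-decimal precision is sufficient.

v -2.081 -2.916 2.022
v -1.521 -3.047 1.205
v -3.199 -3.913 1.415
v -2.639 -4.044 0.598
v -2.338 -4.415 1.475
v -1.647 -3.799 1.85
v -3.073 -3.161 0.77
v -2.382 -2.545 1.145
v -2.134 -3.199 0.431
v -1.68 -3.974 0.868
v -3.04 -2.986 1.752
v -2.586 -3.761 2.189
v -1.703 -2.894 1.667
v -3.017 -4.066 0.953
v -2.84 -4.284 1.469
v -2.511 -4.361 0.989
v -1.777 -3.336 2.046
v -1.448 -3.413 1.566
v -1.928 -4.217 1.725
v -3.272 -3.547 1.054
v -2.943 -3.624 0.574
v -2.209 -2.599 1.631
v -1.88 -2.676 1.151
v -2.792 -2.743 0.895
v -1.734 -3.06 0.732
v -2.391 -3.646 0.375
v -2.646 -3.127 0.476
v -2.24 -2.765 0.696
v -1.467 -3.516 0.988
v -2.124 -4.102 0.632
v -1.947 -4.32 1.147
v -1.541 -3.958 1.368
v -1.827 -3.605 0.533
v -2.596 -2.858 1.988
v -3.253 -3.444 1.632
v -3.179 -3.002 1.252
v -2.773 -2.64 1.473
v -2.329 -3.314 2.245
v -2.986 -3.9 1.888
v -2.48 -4.195 1.924
v -2.074 -3.833 2.144
v -2.893 -3.355 2.087
v -1.342 2.622 -2.274
v -1.358 1.738 -1.875
v -2.678 2.913 -1.683
v -2.694 2.03 -1.283
v -0.966 2.93 -1.577
v -0.982 2.047 -1.177
v -2.302 3.222 -0.985
v -2.318 2.338 -0.586
v -1.767 0.161 0.252
v -1.502 0.604 0.537
v -2.133 -0.301 1.308
v -1.883 0.705 0.449
v -2.21 0.551 0.269
v -2.33 0.215 0.081
v -2.186 -0.147 -0.028
v -1.847 -0.364 -0.006
v -1.47 -0.335 0.137
v -1.233 -0.075 0.333
v -1.246 0.297 0.491
v -2.273 2.623 -4.288
v -1.63 1.898 -4.266
v -2.527 2.457 -2.392
v -1.321 2.478 -4.173
v -1.458 3.126 -4.135
v -1.976 3.539 -4.168
v -2.634 3.523 -4.257
v -3.122 3.087 -4.361
v -3.214 2.433 -4.43
v -2.865 1.869 -4.433
v -2.239 1.657 -4.368
f 1 38 17
f 38 12 41
f 17 41 6
f 38 41 17
f 1 17 13
f 17 6 18
f 13 18 2
f 17 18 13
f 1 13 22
f 13 2 23
f 22 23 8
f 13 23 22
f 1 22 34
f 22 8 37
f 34 37 11
f 22 37 34
f 1 34 38
f 34 11 42
f 38 42 12
f 34 42 38
f 2 18 29
f 18 6 32
f 29 32 10
f 18 32 29
f 6 41 19
f 41 12 40
f 19 40 5
f 41 40 19
f 12 42 39
f 42 11 35
f 39 35 3
f 42 35 39
f 11 37 36
f 37 8 24
f 36 24 7
f 37 24 36
f 8 23 28
f 23 2 25
f 28 25 9
f 23 25 28
f 4 30 16
f 30 10 31
f 16 31 5
f 30 31 16
f 4 16 14
f 16 5 15
f 14 15 3
f 16 15 14
f 4 14 21
f 14 3 20
f 21 20 7
f 14 20 21
f 4 21 26
f 21 7 27
f 26 27 9
f 21 27 26
f 4 26 30
f 26 9 33
f 30 33 10
f 26 33 30
f 5 31 19
f 31 10 32
f 19 32 6
f 31 32 19
f 3 15 39
f 15 5 40
f 39 40 12
f 15 40 39
f 7 20 36
f 20 3 35
f 36 35 11
f 20 35 36
f 9 27 28
f 27 7 24
f 28 24 8
f 27 24 28
f 10 33 29
f 33 9 25
f 29 25 2
f 33 25 29
f 44 46 43
f 47 44 43
f 43 46 45
f 45 47 43
f 44 50 46
f 48 44 47
f 48 50 44
f 46 50 45
f 49 47 45
f 45 50 49
f 49 48 47
f 50 48 49
f 52 51 54
f 52 54 53
f 54 51 55
f 54 55 53
f 55 51 56
f 55 56 53
f 56 51 57
f 56 57 53
f 57 51 58
f 57 58 53
f 58 51 59
f 58 59 53
f 59 51 60
f 59 60 53
f 60 51 61
f 60 61 53
f 61 51 52
f 61 52 53
f 63 62 65
f 63 65 64
f 65 62 66
f 65 66 64
f 66 62 67
f 66 67 64
f 67 62 68
f 67 68 64
f 68 62 69
f 68 69 64
f 69 62 70
f 69 70 64
f 70 62 71
f 70 71 64
f 71 62 72
f 71 72 64
f 72 62 63
f 72 63 64



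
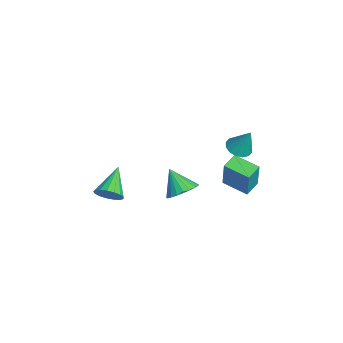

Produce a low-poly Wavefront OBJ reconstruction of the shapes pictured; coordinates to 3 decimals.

v 0.403 3.523 0.964
v 1.007 3.991 0.616
v 0.897 4.097 2.596
v 0.658 4.25 0.63
v 0.241 4.315 0.734
v -0.133 4.167 0.9
v -0.364 3.846 1.082
v -0.389 3.439 1.233
v -0.202 3.055 1.312
v 0.147 2.795 1.297
v 0.564 2.731 1.193
v 0.938 2.879 1.028
v 1.169 3.199 0.845
v 1.194 3.606 0.694
v 1.028 0.154 -2.146
v 1.733 0.503 -1.45
v 0.052 -0.494 -0.834
v 1.461 0.844 -1.483
v 1.115 1.065 -1.631
v 0.754 1.129 -1.868
v 0.441 1.024 -2.154
v 0.229 0.769 -2.437
v 0.155 0.408 -2.671
v 0.232 0.003 -2.814
v 0.447 -0.377 -2.841
v 0.762 -0.664 -2.748
v 1.124 -0.81 -2.552
v 1.469 -0.789 -2.285
v 1.737 -0.605 -1.994
v 1.884 -0.29 -1.729
v 1.882 0.102 -1.537
v -0.513 3.372 -2.018
v 0.07 3.334 -0.001
v 0.597 4.638 -2.315
v 1.18 4.601 -0.298
v 0.28 2.619 -2.262
v 0.863 2.582 -0.245
v 1.39 3.886 -2.559
v 1.973 3.848 -0.542
v 1.233 -4.171 -1.77
v 1.776 -3.557 -1.375
v -0.413 -3.409 -0.69
v 1.634 -3.355 -1.733
v 1.4 -3.34 -2.101
v 1.128 -3.515 -2.392
v 0.88 -3.841 -2.541
v 0.712 -4.242 -2.513
v 0.664 -4.627 -2.315
v 0.746 -4.907 -1.992
v 0.939 -5.019 -1.618
v 1.2 -4.937 -1.279
v 1.468 -4.679 -1.052
v 1.682 -4.305 -0.99
v 1.793 -3.9 -1.106
f 2 1 4
f 2 4 3
f 4 1 5
f 4 5 3
f 5 1 6
f 5 6 3
f 6 1 7
f 6 7 3
f 7 1 8
f 7 8 3
f 8 1 9
f 8 9 3
f 9 1 10
f 9 10 3
f 10 1 11
f 10 11 3
f 11 1 12
f 11 12 3
f 12 1 13
f 12 13 3
f 13 1 14
f 13 14 3
f 14 1 2
f 14 2 3
f 16 15 18
f 16 18 17
f 18 15 19
f 18 19 17
f 19 15 20
f 19 20 17
f 20 15 21
f 20 21 17
f 21 15 22
f 21 22 17
f 22 15 23
f 22 23 17
f 23 15 24
f 23 24 17
f 24 15 25
f 24 25 17
f 25 15 26
f 25 26 17
f 26 15 27
f 26 27 17
f 27 15 28
f 27 28 17
f 28 15 29
f 28 29 17
f 29 15 30
f 29 30 17
f 30 15 31
f 30 31 17
f 31 15 16
f 31 16 17
f 33 35 32
f 36 33 32
f 32 35 34
f 34 36 32
f 33 39 35
f 37 33 36
f 37 39 33
f 35 39 34
f 38 36 34
f 34 39 38
f 38 37 36
f 39 37 38
f 41 40 43
f 41 43 42
f 43 40 44
f 43 44 42
f 44 40 45
f 44 45 42
f 45 40 46
f 45 46 42
f 46 40 47
f 46 47 42
f 47 40 48
f 47 48 42
f 48 40 49
f 48 49 42
f 49 40 50
f 49 50 42
f 50 40 51
f 50 51 42
f 51 40 52
f 51 52 42
f 52 40 53
f 52 53 42
f 53 40 54
f 53 54 42
f 54 40 41
f 54 41 42



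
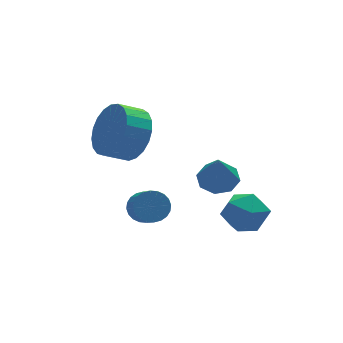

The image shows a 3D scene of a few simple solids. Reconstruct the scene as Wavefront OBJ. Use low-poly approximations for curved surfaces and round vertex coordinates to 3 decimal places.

v -2.11 1.275 3.513
v -1.636 0.836 4.403
v -2.515 0.887 4.897
v -2.99 1.325 4.007
v -1.572 1.284 4.472
v -2.451 1.334 4.966
v -1.601 1.73 4.375
v -2.48 1.78 4.869
v -1.718 2.097 4.129
v -2.597 2.148 4.623
v -1.903 2.323 3.777
v -2.782 2.373 4.27
v -2.123 2.367 3.378
v -3.003 2.417 3.872
v -2.342 2.222 3.004
v -3.222 2.272 3.497
v -2.521 1.913 2.717
v -3.4 1.963 3.211
v -2.628 1.494 2.568
v -3.508 1.545 3.061
v -2.646 1.038 2.582
v -3.526 1.088 3.076
v -2.571 0.622 2.758
v -3.451 0.672 3.251
v -2.417 0.319 3.064
v -3.297 0.369 3.557
v -2.209 0.181 3.447
v -3.089 0.232 3.941
v -1.985 0.233 3.843
v -2.864 0.283 4.336
v -1.782 0.465 4.181
v -2.662 0.515 4.674
v -2.873 -1.557 2.046
v -2.376 -1.373 2.366
v -2.549 -2.418 3.235
v -3.047 -2.603 2.914
v -2.552 -1.251 2.478
v -2.725 -2.296 3.347
v -2.778 -1.175 2.524
v -2.951 -2.22 3.393
v -3.017 -1.158 2.497
v -3.19 -2.203 3.366
v -3.235 -1.201 2.402
v -3.408 -2.247 3.271
v -3.398 -1.299 2.252
v -3.571 -2.344 3.121
v -3.481 -1.436 2.071
v -3.654 -2.481 2.939
v -3.471 -1.592 1.885
v -3.645 -2.637 2.754
v -3.371 -1.742 1.725
v -3.544 -2.787 2.594
v -3.195 -1.864 1.613
v -3.368 -2.909 2.482
v -2.969 -1.94 1.567
v -3.142 -2.985 2.436
v -2.73 -1.957 1.594
v -2.903 -3.002 2.463
v -2.512 -1.913 1.689
v -2.685 -2.959 2.558
v -2.349 -1.816 1.839
v -2.522 -2.861 2.708
v -2.266 -1.679 2.021
v -2.439 -2.724 2.889
v -2.275 -1.523 2.206
v -2.449 -2.568 3.075
v 0.476 -1.727 0.842
v 1.11 -1.96 1.459
v -0.37 -2.86 1.281
v 0.264 -3.093 1.898
v -0.217 -2.323 2.006
v 0.305 -1.623 1.734
v 0.435 -3.197 1.006
v 0.957 -2.497 0.734
v 1.084 -2.869 1.56
v 0.681 -2.329 2.178
v 0.059 -2.491 0.562
v -0.344 -1.951 1.18
v -0.212 -1.48 2.654
v 0.175 -0.917 2.939
v -0.468 -2 4.026
v -0.375 -0.795 2.883
v -0.83 -1.074 2.693
v -0.923 -1.591 2.479
v -0.599 -2.042 2.368
v -0.049 -2.164 2.424
v 0.406 -1.885 2.615
v 0.498 -1.369 2.828
f 2 1 5
f 2 5 3
f 3 5 6
f 3 6 4
f 5 1 7
f 5 7 6
f 6 7 8
f 6 8 4
f 7 1 9
f 7 9 8
f 8 9 10
f 8 10 4
f 9 1 11
f 9 11 10
f 10 11 12
f 10 12 4
f 11 1 13
f 11 13 12
f 12 13 14
f 12 14 4
f 13 1 15
f 13 15 14
f 14 15 16
f 14 16 4
f 15 1 17
f 15 17 16
f 16 17 18
f 16 18 4
f 17 1 19
f 17 19 18
f 18 19 20
f 18 20 4
f 19 1 21
f 19 21 20
f 20 21 22
f 20 22 4
f 21 1 23
f 21 23 22
f 22 23 24
f 22 24 4
f 23 1 25
f 23 25 24
f 24 25 26
f 24 26 4
f 25 1 27
f 25 27 26
f 26 27 28
f 26 28 4
f 27 1 29
f 27 29 28
f 28 29 30
f 28 30 4
f 29 1 31
f 29 31 30
f 30 31 32
f 30 32 4
f 31 1 2
f 31 2 32
f 32 2 3
f 32 3 4
f 34 33 37
f 34 37 35
f 35 37 38
f 35 38 36
f 37 33 39
f 37 39 38
f 38 39 40
f 38 40 36
f 39 33 41
f 39 41 40
f 40 41 42
f 40 42 36
f 41 33 43
f 41 43 42
f 42 43 44
f 42 44 36
f 43 33 45
f 43 45 44
f 44 45 46
f 44 46 36
f 45 33 47
f 45 47 46
f 46 47 48
f 46 48 36
f 47 33 49
f 47 49 48
f 48 49 50
f 48 50 36
f 49 33 51
f 49 51 50
f 50 51 52
f 50 52 36
f 51 33 53
f 51 53 52
f 52 53 54
f 52 54 36
f 53 33 55
f 53 55 54
f 54 55 56
f 54 56 36
f 55 33 57
f 55 57 56
f 56 57 58
f 56 58 36
f 57 33 59
f 57 59 58
f 58 59 60
f 58 60 36
f 59 33 61
f 59 61 60
f 60 61 62
f 60 62 36
f 61 33 63
f 61 63 62
f 62 63 64
f 62 64 36
f 63 33 65
f 63 65 64
f 64 65 66
f 64 66 36
f 65 33 34
f 65 34 66
f 66 34 35
f 66 35 36
f 67 78 72
f 67 72 68
f 67 68 74
f 67 74 77
f 67 77 78
f 68 72 76
f 72 78 71
f 78 77 69
f 77 74 73
f 74 68 75
f 70 76 71
f 70 71 69
f 70 69 73
f 70 73 75
f 70 75 76
f 71 76 72
f 69 71 78
f 73 69 77
f 75 73 74
f 76 75 68
f 80 79 82
f 80 82 81
f 82 79 83
f 82 83 81
f 83 79 84
f 83 84 81
f 84 79 85
f 84 85 81
f 85 79 86
f 85 86 81
f 86 79 87
f 86 87 81
f 87 79 88
f 87 88 81
f 88 79 80
f 88 80 81



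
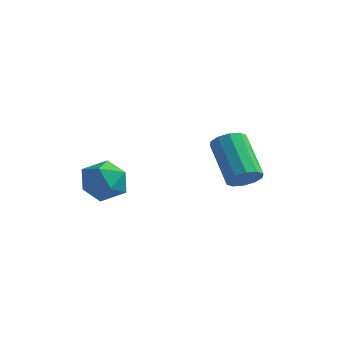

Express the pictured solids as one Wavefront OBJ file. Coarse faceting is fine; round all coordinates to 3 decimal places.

v -3.158 0.127 -0.778
v -2.625 -0.461 -0.368
v -3.975 -0.959 -1.272
v -3.442 -1.547 -0.862
v -3.964 -1.006 -0.38
v -3.46 -0.334 -0.074
v -3.14 -1.086 -1.566
v -2.636 -0.414 -1.26
v -2.614 -1.21 -0.854
v -3.123 -1.161 -0.122
v -3.477 -0.259 -1.518
v -3.986 -0.21 -0.786
v -0.17 2.552 -0.982
v 0.12 2.213 -0.537
v -1.061 2.888 0.747
v -1.35 3.228 0.302
v 0.296 2.56 -0.557
v -0.885 3.235 0.726
v 0.294 2.904 -0.74
v -0.887 3.579 0.544
v 0.115 3.113 -1.015
v -1.065 3.788 0.269
v -0.172 3.109 -1.277
v -1.353 3.784 0.006
v -0.459 2.892 -1.427
v -1.64 3.567 -0.143
v -0.635 2.545 -1.406
v -1.816 3.22 -0.123
v -0.633 2.201 -1.224
v -1.814 2.876 0.06
v -0.455 1.992 -0.949
v -1.635 2.667 0.335
v -0.167 1.996 -0.686
v -1.348 2.671 0.597
f 1 12 6
f 1 6 2
f 1 2 8
f 1 8 11
f 1 11 12
f 2 6 10
f 6 12 5
f 12 11 3
f 11 8 7
f 8 2 9
f 4 10 5
f 4 5 3
f 4 3 7
f 4 7 9
f 4 9 10
f 5 10 6
f 3 5 12
f 7 3 11
f 9 7 8
f 10 9 2
f 14 13 17
f 14 17 15
f 15 17 18
f 15 18 16
f 17 13 19
f 17 19 18
f 18 19 20
f 18 20 16
f 19 13 21
f 19 21 20
f 20 21 22
f 20 22 16
f 21 13 23
f 21 23 22
f 22 23 24
f 22 24 16
f 23 13 25
f 23 25 24
f 24 25 26
f 24 26 16
f 25 13 27
f 25 27 26
f 26 27 28
f 26 28 16
f 27 13 29
f 27 29 28
f 28 29 30
f 28 30 16
f 29 13 31
f 29 31 30
f 30 31 32
f 30 32 16
f 31 13 33
f 31 33 32
f 32 33 34
f 32 34 16
f 33 13 14
f 33 14 34
f 34 14 15
f 34 15 16



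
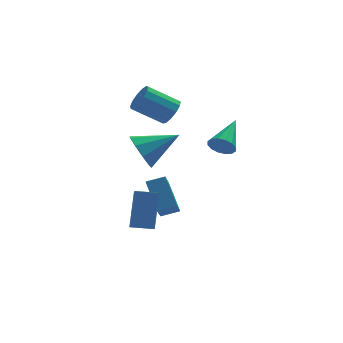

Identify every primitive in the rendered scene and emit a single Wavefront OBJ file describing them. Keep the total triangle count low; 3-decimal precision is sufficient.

v 0.797 1.527 -3.038
v 0.47 0.564 -2.091
v 0.463 2.938 -1.719
v 0.137 1.975 -0.772
v 1.763 1.485 -2.748
v 1.437 0.522 -1.801
v 1.43 2.896 -1.429
v 1.103 1.933 -0.482
v 1.66 3.303 3.284
v 2.088 3.765 3.809
v 0.528 4.038 4.841
v 0.1 3.577 4.316
v 1.925 4.053 3.486
v 0.365 4.326 4.518
v 1.677 4.102 3.099
v 0.118 4.375 4.131
v 1.424 3.898 2.771
v -0.135 4.171 3.803
v 1.246 3.505 2.605
v -0.314 3.778 3.637
v 1.199 3.048 2.655
v -0.36 3.321 3.687
v 1.299 2.672 2.905
v -0.261 2.945 3.937
v 1.513 2.497 3.275
v -0.047 2.77 4.307
v 1.773 2.577 3.648
v 0.214 2.85 4.68
v 1.998 2.888 3.905
v 0.438 3.161 4.937
v 2.115 3.331 3.965
v 0.556 3.604 4.997
v 3.208 -1.455 3.182
v 3.7 -1.469 2.656
v 4.192 0.115 4.058
v 3.435 -1.236 2.534
v 3.11 -1.062 2.587
v 2.811 -0.993 2.798
v 2.619 -1.047 3.113
v 2.584 -1.211 3.445
v 2.717 -1.441 3.708
v 2.981 -1.674 3.829
v 3.306 -1.849 3.777
v 3.605 -1.918 3.565
v 3.797 -1.863 3.251
v 3.832 -1.699 2.918
v -0.548 -0.845 2.833
v -0.113 -0.519 1.9
v 1.328 -0.735 3.747
v -0.338 0.065 2.292
v -0.662 0.224 2.937
v -0.932 -0.118 3.533
v -1.023 -0.8 3.802
v -0.892 -1.503 3.618
v -0.6 -1.899 3.066
v -0.284 -1.801 2.405
v -0.091 -1.256 1.945
v -1.305 -2.261 -1.388
v -1.447 -3.336 -0.727
v -0.916 -1.223 0.384
v -1.058 -2.298 1.045
v -0.182 -2.482 -1.505
v -0.324 -3.557 -0.844
v 0.207 -1.444 0.267
v 0.065 -2.519 0.928
f 2 4 1
f 5 2 1
f 1 4 3
f 3 5 1
f 2 8 4
f 6 2 5
f 6 8 2
f 4 8 3
f 7 5 3
f 3 8 7
f 7 6 5
f 8 6 7
f 10 9 13
f 10 13 11
f 11 13 14
f 11 14 12
f 13 9 15
f 13 15 14
f 14 15 16
f 14 16 12
f 15 9 17
f 15 17 16
f 16 17 18
f 16 18 12
f 17 9 19
f 17 19 18
f 18 19 20
f 18 20 12
f 19 9 21
f 19 21 20
f 20 21 22
f 20 22 12
f 21 9 23
f 21 23 22
f 22 23 24
f 22 24 12
f 23 9 25
f 23 25 24
f 24 25 26
f 24 26 12
f 25 9 27
f 25 27 26
f 26 27 28
f 26 28 12
f 27 9 29
f 27 29 28
f 28 29 30
f 28 30 12
f 29 9 31
f 29 31 30
f 30 31 32
f 30 32 12
f 31 9 10
f 31 10 32
f 32 10 11
f 32 11 12
f 34 33 36
f 34 36 35
f 36 33 37
f 36 37 35
f 37 33 38
f 37 38 35
f 38 33 39
f 38 39 35
f 39 33 40
f 39 40 35
f 40 33 41
f 40 41 35
f 41 33 42
f 41 42 35
f 42 33 43
f 42 43 35
f 43 33 44
f 43 44 35
f 44 33 45
f 44 45 35
f 45 33 46
f 45 46 35
f 46 33 34
f 46 34 35
f 48 47 50
f 48 50 49
f 50 47 51
f 50 51 49
f 51 47 52
f 51 52 49
f 52 47 53
f 52 53 49
f 53 47 54
f 53 54 49
f 54 47 55
f 54 55 49
f 55 47 56
f 55 56 49
f 56 47 57
f 56 57 49
f 57 47 48
f 57 48 49
f 59 61 58
f 62 59 58
f 58 61 60
f 60 62 58
f 59 65 61
f 63 59 62
f 63 65 59
f 61 65 60
f 64 62 60
f 60 65 64
f 64 63 62
f 65 63 64



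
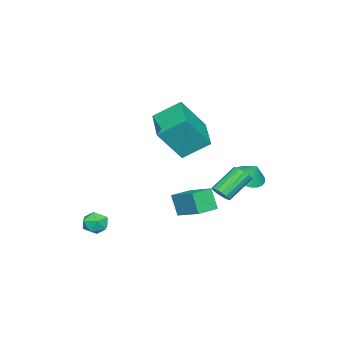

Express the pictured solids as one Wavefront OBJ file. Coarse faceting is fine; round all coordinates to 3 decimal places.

v 1.682 3.108 0.526
v 2.037 3.08 0.932
v 0.933 3.704 1.94
v 0.578 3.732 1.534
v 2.076 3.333 0.819
v 0.972 3.957 1.827
v 2.01 3.525 0.627
v 0.906 4.149 1.635
v 1.856 3.606 0.408
v 0.751 4.229 1.416
v 1.655 3.553 0.221
v 0.551 4.177 1.229
v 1.462 3.381 0.116
v 0.357 4.005 1.123
v 1.327 3.136 0.12
v 0.223 3.76 1.128
v 1.288 2.883 0.233
v 0.184 3.507 1.241
v 1.354 2.691 0.425
v 0.25 3.315 1.433
v 1.509 2.611 0.644
v 0.404 3.234 1.652
v 1.709 2.663 0.831
v 0.605 3.287 1.839
v 1.903 2.835 0.937
v 0.798 3.459 1.944
v 0.072 0.159 2.896
v -0.475 1.367 3.81
v 1.809 1.223 2.53
v 1.263 2.43 3.444
v 0.937 -0.69 4.536
v 0.391 0.517 5.45
v 2.675 0.373 4.17
v 2.128 1.581 5.084
v 0.939 1.565 -1.18
v 0.701 1.125 -0.067
v 1.535 2.898 -0.525
v 1.297 2.457 0.588
v 1.983 1.083 -1.148
v 1.745 0.642 -0.035
v 2.579 2.415 -0.493
v 2.341 1.975 0.62
v -1.09 3.333 0.506
v -0.307 3.416 0.279
v -0.89 3.807 1.374
v -0.447 3.701 0.156
v -0.698 3.922 0.093
v -1.018 4.042 0.101
v -1.35 4.039 0.179
v -1.637 3.913 0.314
v -1.829 3.688 0.482
v -1.894 3.4 0.654
v -1.82 3.101 0.801
v -1.619 2.843 0.896
v -1.328 2.668 0.924
v -0.995 2.609 0.88
v -0.679 2.675 0.77
v -0.433 2.854 0.616
v -0.302 3.116 0.442
v 3.778 -1.722 -1.838
v 4.068 -2.008 -1.249
v 3.172 -2.692 -2.011
v 3.462 -2.978 -1.422
v 2.999 -2.435 -1.366
v 3.374 -1.836 -1.259
v 3.866 -2.864 -2.001
v 4.241 -2.265 -1.894
v 4.122 -2.714 -1.35
v 3.586 -2.449 -0.958
v 3.654 -2.251 -2.302
v 3.118 -1.986 -1.91
f 2 1 5
f 2 5 3
f 3 5 6
f 3 6 4
f 5 1 7
f 5 7 6
f 6 7 8
f 6 8 4
f 7 1 9
f 7 9 8
f 8 9 10
f 8 10 4
f 9 1 11
f 9 11 10
f 10 11 12
f 10 12 4
f 11 1 13
f 11 13 12
f 12 13 14
f 12 14 4
f 13 1 15
f 13 15 14
f 14 15 16
f 14 16 4
f 15 1 17
f 15 17 16
f 16 17 18
f 16 18 4
f 17 1 19
f 17 19 18
f 18 19 20
f 18 20 4
f 19 1 21
f 19 21 20
f 20 21 22
f 20 22 4
f 21 1 23
f 21 23 22
f 22 23 24
f 22 24 4
f 23 1 25
f 23 25 24
f 24 25 26
f 24 26 4
f 25 1 2
f 25 2 26
f 26 2 3
f 26 3 4
f 28 30 27
f 31 28 27
f 27 30 29
f 29 31 27
f 28 34 30
f 32 28 31
f 32 34 28
f 30 34 29
f 33 31 29
f 29 34 33
f 33 32 31
f 34 32 33
f 36 38 35
f 39 36 35
f 35 38 37
f 37 39 35
f 36 42 38
f 40 36 39
f 40 42 36
f 38 42 37
f 41 39 37
f 37 42 41
f 41 40 39
f 42 40 41
f 44 43 46
f 44 46 45
f 46 43 47
f 46 47 45
f 47 43 48
f 47 48 45
f 48 43 49
f 48 49 45
f 49 43 50
f 49 50 45
f 50 43 51
f 50 51 45
f 51 43 52
f 51 52 45
f 52 43 53
f 52 53 45
f 53 43 54
f 53 54 45
f 54 43 55
f 54 55 45
f 55 43 56
f 55 56 45
f 56 43 57
f 56 57 45
f 57 43 58
f 57 58 45
f 58 43 59
f 58 59 45
f 59 43 44
f 59 44 45
f 60 71 65
f 60 65 61
f 60 61 67
f 60 67 70
f 60 70 71
f 61 65 69
f 65 71 64
f 71 70 62
f 70 67 66
f 67 61 68
f 63 69 64
f 63 64 62
f 63 62 66
f 63 66 68
f 63 68 69
f 64 69 65
f 62 64 71
f 66 62 70
f 68 66 67
f 69 68 61



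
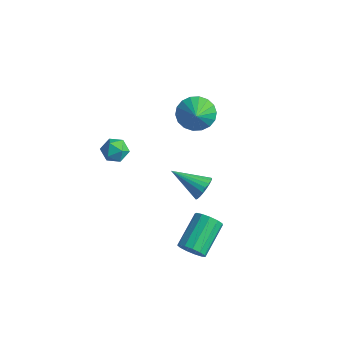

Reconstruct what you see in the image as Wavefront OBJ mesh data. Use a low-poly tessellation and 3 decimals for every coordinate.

v 4.209 -1.41 -4.096
v 4.875 -1.48 -3.658
v 4.397 0.321 -2.646
v 3.731 0.39 -3.084
v 4.988 -1.244 -4.025
v 4.511 0.557 -3.013
v 4.854 -1.061 -4.414
v 4.377 0.74 -3.403
v 4.515 -0.988 -4.703
v 4.038 0.812 -3.691
v 4.079 -1.05 -4.798
v 3.601 0.751 -3.786
v 3.684 -1.226 -4.671
v 3.207 0.574 -3.659
v 3.455 -1.461 -4.361
v 2.978 0.34 -3.349
v 3.466 -1.68 -3.967
v 2.989 0.121 -2.955
v 3.713 -1.813 -3.614
v 3.236 -0.012 -2.602
v 4.117 -1.818 -3.414
v 3.64 -0.017 -2.402
v 4.55 -1.694 -3.43
v 4.073 0.107 -2.418
v 1.205 2.035 2.999
v 2.032 2.203 2.358
v 1.835 1.385 3.641
v 2.071 2.552 2.673
v 1.939 2.798 3.053
v 1.661 2.894 3.422
v 1.293 2.819 3.707
v 0.908 2.589 3.853
v 0.581 2.25 3.829
v 0.378 1.868 3.641
v 0.339 1.519 3.325
v 0.471 1.273 2.946
v 0.749 1.177 2.576
v 1.117 1.252 2.291
v 1.502 1.482 2.146
v 1.829 1.821 2.169
v -2.1 -0.099 -0.365
v -1.306 -0.3 -0.319
v -2.434 -1.36 -0.121
v -1.64 -1.561 -0.075
v -1.978 -1.092 0.506
v -1.772 -0.313 0.356
v -1.968 -1.347 -0.796
v -1.762 -0.568 -0.946
v -1.224 -1.071 -0.585
v -1.231 -0.914 0.22
v -2.509 -0.746 -0.66
v -2.516 -0.589 0.145
v 2.139 1.69 -2.595
v 2.592 1.172 -2.229
v 0.501 0.93 -1.645
v 2.595 1.422 -2.022
v 2.52 1.719 -1.915
v 2.378 2.011 -1.926
v 2.195 2.247 -2.052
v 2.003 2.387 -2.272
v 1.833 2.407 -2.548
v 1.717 2.302 -2.832
v 1.673 2.092 -3.075
v 1.71 1.813 -3.235
v 1.821 1.512 -3.285
v 1.987 1.242 -3.215
v 2.179 1.05 -3.038
v 2.364 0.968 -2.785
v 2.51 1.011 -2.498
f 2 1 5
f 2 5 3
f 3 5 6
f 3 6 4
f 5 1 7
f 5 7 6
f 6 7 8
f 6 8 4
f 7 1 9
f 7 9 8
f 8 9 10
f 8 10 4
f 9 1 11
f 9 11 10
f 10 11 12
f 10 12 4
f 11 1 13
f 11 13 12
f 12 13 14
f 12 14 4
f 13 1 15
f 13 15 14
f 14 15 16
f 14 16 4
f 15 1 17
f 15 17 16
f 16 17 18
f 16 18 4
f 17 1 19
f 17 19 18
f 18 19 20
f 18 20 4
f 19 1 21
f 19 21 20
f 20 21 22
f 20 22 4
f 21 1 23
f 21 23 22
f 22 23 24
f 22 24 4
f 23 1 2
f 23 2 24
f 24 2 3
f 24 3 4
f 26 25 28
f 26 28 27
f 28 25 29
f 28 29 27
f 29 25 30
f 29 30 27
f 30 25 31
f 30 31 27
f 31 25 32
f 31 32 27
f 32 25 33
f 32 33 27
f 33 25 34
f 33 34 27
f 34 25 35
f 34 35 27
f 35 25 36
f 35 36 27
f 36 25 37
f 36 37 27
f 37 25 38
f 37 38 27
f 38 25 39
f 38 39 27
f 39 25 40
f 39 40 27
f 40 25 26
f 40 26 27
f 41 52 46
f 41 46 42
f 41 42 48
f 41 48 51
f 41 51 52
f 42 46 50
f 46 52 45
f 52 51 43
f 51 48 47
f 48 42 49
f 44 50 45
f 44 45 43
f 44 43 47
f 44 47 49
f 44 49 50
f 45 50 46
f 43 45 52
f 47 43 51
f 49 47 48
f 50 49 42
f 54 53 56
f 54 56 55
f 56 53 57
f 56 57 55
f 57 53 58
f 57 58 55
f 58 53 59
f 58 59 55
f 59 53 60
f 59 60 55
f 60 53 61
f 60 61 55
f 61 53 62
f 61 62 55
f 62 53 63
f 62 63 55
f 63 53 64
f 63 64 55
f 64 53 65
f 64 65 55
f 65 53 66
f 65 66 55
f 66 53 67
f 66 67 55
f 67 53 68
f 67 68 55
f 68 53 69
f 68 69 55
f 69 53 54
f 69 54 55



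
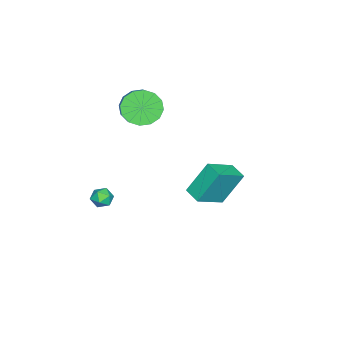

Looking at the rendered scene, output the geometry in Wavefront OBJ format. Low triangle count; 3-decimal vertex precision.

v -1.724 -3.056 1.526
v -1.008 -3.458 0.825
v -0.201 -3.047 1.412
v -0.916 -2.644 2.114
v -1.128 -2.947 0.632
v -0.321 -2.536 1.22
v -1.408 -2.465 0.679
v -0.6 -2.054 1.267
v -1.772 -2.142 0.953
v -0.965 -1.73 1.541
v -2.123 -2.063 1.38
v -1.316 -1.652 1.968
v -2.368 -2.25 1.847
v -1.56 -1.839 2.435
v -2.439 -2.653 2.228
v -1.632 -2.242 2.815
v -2.319 -3.164 2.42
v -1.512 -2.753 3.008
v -2.04 -3.646 2.373
v -1.232 -3.235 2.961
v -1.675 -3.97 2.099
v -0.868 -3.558 2.687
v -1.324 -4.048 1.672
v -0.517 -3.637 2.26
v -1.08 -3.861 1.205
v -0.272 -3.45 1.793
v 3.088 2.441 0.167
v 2.474 3.261 1.827
v 3.626 3.204 -0.01
v 3.012 4.023 1.649
v 4.428 1.697 1.031
v 3.814 2.516 2.69
v 4.966 2.459 0.853
v 4.352 3.279 2.513
v 2.425 -3.019 -2.213
v 2.89 -3.371 -2.48
v 1.71 -3.609 -2.68
v 2.175 -3.961 -2.947
v 2.074 -3.99 -2.314
v 2.516 -3.625 -2.026
v 2.084 -3.355 -3.134
v 2.526 -2.99 -2.846
v 2.679 -3.578 -3.049
v 2.673 -3.971 -2.542
v 1.927 -3.009 -2.618
v 1.921 -3.402 -2.111
f 2 1 5
f 2 5 3
f 3 5 6
f 3 6 4
f 5 1 7
f 5 7 6
f 6 7 8
f 6 8 4
f 7 1 9
f 7 9 8
f 8 9 10
f 8 10 4
f 9 1 11
f 9 11 10
f 10 11 12
f 10 12 4
f 11 1 13
f 11 13 12
f 12 13 14
f 12 14 4
f 13 1 15
f 13 15 14
f 14 15 16
f 14 16 4
f 15 1 17
f 15 17 16
f 16 17 18
f 16 18 4
f 17 1 19
f 17 19 18
f 18 19 20
f 18 20 4
f 19 1 21
f 19 21 20
f 20 21 22
f 20 22 4
f 21 1 23
f 21 23 22
f 22 23 24
f 22 24 4
f 23 1 25
f 23 25 24
f 24 25 26
f 24 26 4
f 25 1 2
f 25 2 26
f 26 2 3
f 26 3 4
f 28 30 27
f 31 28 27
f 27 30 29
f 29 31 27
f 28 34 30
f 32 28 31
f 32 34 28
f 30 34 29
f 33 31 29
f 29 34 33
f 33 32 31
f 34 32 33
f 35 46 40
f 35 40 36
f 35 36 42
f 35 42 45
f 35 45 46
f 36 40 44
f 40 46 39
f 46 45 37
f 45 42 41
f 42 36 43
f 38 44 39
f 38 39 37
f 38 37 41
f 38 41 43
f 38 43 44
f 39 44 40
f 37 39 46
f 41 37 45
f 43 41 42
f 44 43 36



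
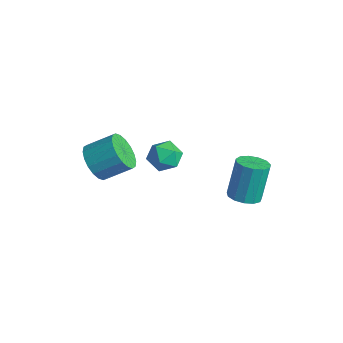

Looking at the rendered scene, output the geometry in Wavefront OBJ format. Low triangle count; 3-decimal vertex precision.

v 1.167 3.283 -2.9
v 1.943 3.222 -2.764
v 1.669 3.875 -0.904
v 0.893 3.937 -1.04
v 1.875 3.634 -2.919
v 1.601 4.287 -1.059
v 1.582 3.934 -3.067
v 1.308 4.588 -1.208
v 1.158 4.028 -3.163
v 0.883 4.682 -1.303
v 0.736 3.886 -3.175
v 0.462 4.539 -1.315
v 0.452 3.552 -3.1
v 0.177 4.205 -1.24
v 0.394 3.133 -2.961
v 0.12 3.786 -1.101
v 0.582 2.761 -2.803
v 0.308 3.415 -0.943
v 0.956 2.556 -2.675
v 0.681 3.209 -0.816
v 1.397 2.581 -2.619
v 1.122 3.235 -0.76
v 1.765 2.83 -2.652
v 1.49 3.483 -0.793
v -1.833 1.321 -0.815
v -1.156 1.089 -1.314
v -1.444 0.371 0.154
v -0.767 0.139 -0.345
v -0.779 0.924 0.036
v -1.019 1.511 -0.563
v -1.581 -0.051 -0.597
v -1.821 0.536 -1.196
v -1 0.241 -1.18
v -0.504 0.843 -0.788
v -2.096 0.617 -0.372
v -1.6 1.219 0.02
v -2.71 -1.965 -0.732
v -2.151 -1.744 -1.518
v -1.47 -0.675 -0.735
v -2.03 -0.895 0.052
v -2.501 -1.483 -1.571
v -1.821 -0.413 -0.787
v -2.893 -1.316 -1.457
v -2.213 -0.247 -0.674
v -3.249 -1.278 -1.2
v -2.568 -0.209 -0.417
v -3.498 -1.376 -0.85
v -2.817 -0.307 -0.067
v -3.591 -1.591 -0.477
v -2.91 -0.522 0.307
v -3.509 -1.879 -0.154
v -2.829 -0.81 0.63
v -3.27 -2.185 0.055
v -2.589 -1.116 0.838
v -2.919 -2.447 0.107
v -2.239 -1.377 0.891
v -2.527 -2.613 -0.006
v -1.847 -1.544 0.777
v -2.172 -2.651 -0.263
v -1.491 -1.582 0.52
v -1.923 -2.553 -0.613
v -1.242 -1.484 0.17
v -1.83 -2.338 -0.987
v -1.149 -1.269 -0.203
v -1.911 -2.05 -1.31
v -1.231 -0.981 -0.526
f 2 1 5
f 2 5 3
f 3 5 6
f 3 6 4
f 5 1 7
f 5 7 6
f 6 7 8
f 6 8 4
f 7 1 9
f 7 9 8
f 8 9 10
f 8 10 4
f 9 1 11
f 9 11 10
f 10 11 12
f 10 12 4
f 11 1 13
f 11 13 12
f 12 13 14
f 12 14 4
f 13 1 15
f 13 15 14
f 14 15 16
f 14 16 4
f 15 1 17
f 15 17 16
f 16 17 18
f 16 18 4
f 17 1 19
f 17 19 18
f 18 19 20
f 18 20 4
f 19 1 21
f 19 21 20
f 20 21 22
f 20 22 4
f 21 1 23
f 21 23 22
f 22 23 24
f 22 24 4
f 23 1 2
f 23 2 24
f 24 2 3
f 24 3 4
f 25 36 30
f 25 30 26
f 25 26 32
f 25 32 35
f 25 35 36
f 26 30 34
f 30 36 29
f 36 35 27
f 35 32 31
f 32 26 33
f 28 34 29
f 28 29 27
f 28 27 31
f 28 31 33
f 28 33 34
f 29 34 30
f 27 29 36
f 31 27 35
f 33 31 32
f 34 33 26
f 38 37 41
f 38 41 39
f 39 41 42
f 39 42 40
f 41 37 43
f 41 43 42
f 42 43 44
f 42 44 40
f 43 37 45
f 43 45 44
f 44 45 46
f 44 46 40
f 45 37 47
f 45 47 46
f 46 47 48
f 46 48 40
f 47 37 49
f 47 49 48
f 48 49 50
f 48 50 40
f 49 37 51
f 49 51 50
f 50 51 52
f 50 52 40
f 51 37 53
f 51 53 52
f 52 53 54
f 52 54 40
f 53 37 55
f 53 55 54
f 54 55 56
f 54 56 40
f 55 37 57
f 55 57 56
f 56 57 58
f 56 58 40
f 57 37 59
f 57 59 58
f 58 59 60
f 58 60 40
f 59 37 61
f 59 61 60
f 60 61 62
f 60 62 40
f 61 37 63
f 61 63 62
f 62 63 64
f 62 64 40
f 63 37 65
f 63 65 64
f 64 65 66
f 64 66 40
f 65 37 38
f 65 38 66
f 66 38 39
f 66 39 40



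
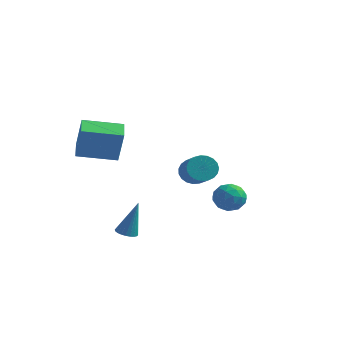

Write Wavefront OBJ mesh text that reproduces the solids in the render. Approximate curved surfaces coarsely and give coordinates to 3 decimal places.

v 2.889 0.51 -0.622
v 3.572 0.747 -0.132
v 3.148 -0.847 -0.328
v 3.831 -0.61 0.162
v 3.019 -0.427 0.427
v 2.859 0.412 0.244
v 3.861 -0.512 -0.704
v 3.701 0.327 -0.887
v 4.172 0.115 -0.183
v 3.652 0.168 0.516
v 3.068 -0.268 -0.976
v 2.548 -0.215 -0.277
v 3.208 0.747 -0.403
v 3.512 -0.847 -0.057
v 3.035 -0.74 0.099
v 3.436 -0.6 0.386
v 2.789 0.55 -0.182
v 3.19 0.69 0.106
v 2.865 -0 0.435
v 3.53 -0.79 -0.566
v 3.931 -0.65 -0.278
v 3.284 0.5 -0.846
v 3.685 0.64 -0.559
v 3.855 -0.1 -0.895
v 3.962 0.515 -0.145
v 4.114 -0.282 0.028
v 4.132 -0.224 -0.481
v 4.038 0.269 -0.588
v 3.656 0.546 0.266
v 3.808 -0.251 0.439
v 3.331 -0.143 0.594
v 3.237 0.349 0.487
v 4.009 0.175 0.236
v 2.912 0.151 -0.899
v 3.064 -0.646 -0.726
v 3.483 -0.449 -0.947
v 3.389 0.043 -1.054
v 2.606 0.182 -0.488
v 2.758 -0.615 -0.315
v 2.682 -0.369 0.128
v 2.588 0.124 0.021
v 2.711 -0.275 -0.696
v -3.602 -2.47 2.746
v -3.154 -2.645 4.49
v -1.922 -1.397 2.421
v -1.473 -1.573 4.166
v -2.967 -3.547 2.474
v -2.518 -3.723 4.219
v -1.286 -2.475 2.15
v -0.838 -2.65 3.894
v -0.562 -2.985 -2.247
v -0.136 -3.363 -2.273
v -0.118 -2.615 -0.353
v -0.032 -3.176 -2.334
v -0.009 -2.96 -2.382
v -0.07 -2.748 -2.409
v -0.206 -2.572 -2.411
v -0.396 -2.459 -2.389
v -0.612 -2.426 -2.345
v -0.82 -2.478 -2.286
v -0.988 -2.608 -2.221
v -1.092 -2.795 -2.16
v -1.115 -3.011 -2.112
v -1.054 -3.223 -2.085
v -0.918 -3.399 -2.082
v -0.728 -3.512 -2.105
v -0.513 -3.544 -2.149
v -0.305 -3.492 -2.208
v -0.558 3.7 -0.648
v 0.092 4.05 -1.005
v 1.187 2.891 -0.149
v 0.538 2.54 0.208
v 0.061 4.233 -0.718
v 1.157 3.074 0.138
v -0.076 4.323 -0.42
v 1.019 3.164 0.436
v -0.297 4.305 -0.16
v 0.798 3.146 0.695
v -0.563 4.183 0.014
v 0.532 3.024 0.87
v -0.828 3.977 0.075
v 0.267 2.818 0.93
v -1.047 3.723 0.01
v 0.049 2.564 0.866
v -1.18 3.465 -0.168
v -0.085 2.306 0.687
v -1.206 3.248 -0.43
v -0.111 2.089 0.426
v -1.12 3.108 -0.729
v -0.025 1.949 0.127
v -0.937 3.071 -1.014
v 0.159 1.912 -0.158
v -0.688 3.143 -1.236
v 0.408 1.984 -0.38
v -0.416 3.31 -1.356
v 0.679 2.151 -0.5
v -0.17 3.546 -1.354
v 0.926 2.386 -0.498
v 0.01 3.807 -1.229
v 1.106 2.648 -0.374
f 1 38 17
f 38 12 41
f 17 41 6
f 38 41 17
f 1 17 13
f 17 6 18
f 13 18 2
f 17 18 13
f 1 13 22
f 13 2 23
f 22 23 8
f 13 23 22
f 1 22 34
f 22 8 37
f 34 37 11
f 22 37 34
f 1 34 38
f 34 11 42
f 38 42 12
f 34 42 38
f 2 18 29
f 18 6 32
f 29 32 10
f 18 32 29
f 6 41 19
f 41 12 40
f 19 40 5
f 41 40 19
f 12 42 39
f 42 11 35
f 39 35 3
f 42 35 39
f 11 37 36
f 37 8 24
f 36 24 7
f 37 24 36
f 8 23 28
f 23 2 25
f 28 25 9
f 23 25 28
f 4 30 16
f 30 10 31
f 16 31 5
f 30 31 16
f 4 16 14
f 16 5 15
f 14 15 3
f 16 15 14
f 4 14 21
f 14 3 20
f 21 20 7
f 14 20 21
f 4 21 26
f 21 7 27
f 26 27 9
f 21 27 26
f 4 26 30
f 26 9 33
f 30 33 10
f 26 33 30
f 5 31 19
f 31 10 32
f 19 32 6
f 31 32 19
f 3 15 39
f 15 5 40
f 39 40 12
f 15 40 39
f 7 20 36
f 20 3 35
f 36 35 11
f 20 35 36
f 9 27 28
f 27 7 24
f 28 24 8
f 27 24 28
f 10 33 29
f 33 9 25
f 29 25 2
f 33 25 29
f 44 46 43
f 47 44 43
f 43 46 45
f 45 47 43
f 44 50 46
f 48 44 47
f 48 50 44
f 46 50 45
f 49 47 45
f 45 50 49
f 49 48 47
f 50 48 49
f 52 51 54
f 52 54 53
f 54 51 55
f 54 55 53
f 55 51 56
f 55 56 53
f 56 51 57
f 56 57 53
f 57 51 58
f 57 58 53
f 58 51 59
f 58 59 53
f 59 51 60
f 59 60 53
f 60 51 61
f 60 61 53
f 61 51 62
f 61 62 53
f 62 51 63
f 62 63 53
f 63 51 64
f 63 64 53
f 64 51 65
f 64 65 53
f 65 51 66
f 65 66 53
f 66 51 67
f 66 67 53
f 67 51 68
f 67 68 53
f 68 51 52
f 68 52 53
f 70 69 73
f 70 73 71
f 71 73 74
f 71 74 72
f 73 69 75
f 73 75 74
f 74 75 76
f 74 76 72
f 75 69 77
f 75 77 76
f 76 77 78
f 76 78 72
f 77 69 79
f 77 79 78
f 78 79 80
f 78 80 72
f 79 69 81
f 79 81 80
f 80 81 82
f 80 82 72
f 81 69 83
f 81 83 82
f 82 83 84
f 82 84 72
f 83 69 85
f 83 85 84
f 84 85 86
f 84 86 72
f 85 69 87
f 85 87 86
f 86 87 88
f 86 88 72
f 87 69 89
f 87 89 88
f 88 89 90
f 88 90 72
f 89 69 91
f 89 91 90
f 90 91 92
f 90 92 72
f 91 69 93
f 91 93 92
f 92 93 94
f 92 94 72
f 93 69 95
f 93 95 94
f 94 95 96
f 94 96 72
f 95 69 97
f 95 97 96
f 96 97 98
f 96 98 72
f 97 69 99
f 97 99 98
f 98 99 100
f 98 100 72
f 99 69 70
f 99 70 100
f 100 70 71
f 100 71 72

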